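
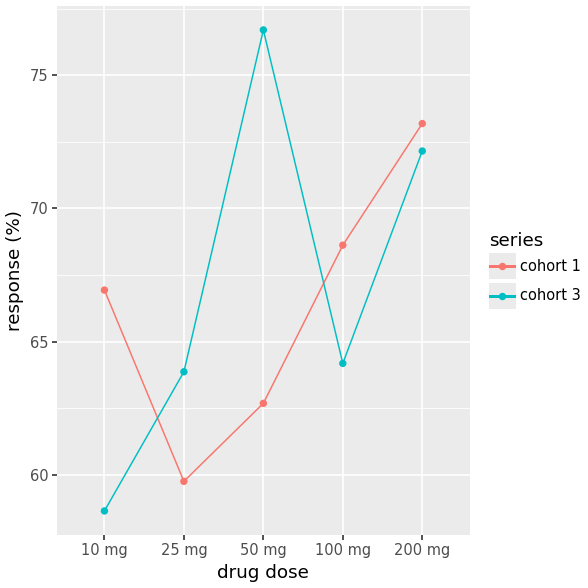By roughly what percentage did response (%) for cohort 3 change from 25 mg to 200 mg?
25 mg ≈ 64, 200 mg ≈ 72; (72 − 64) / 64 ≈ +12.5%.

≈ +12.5%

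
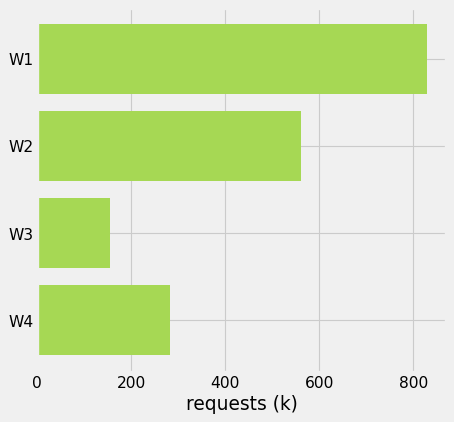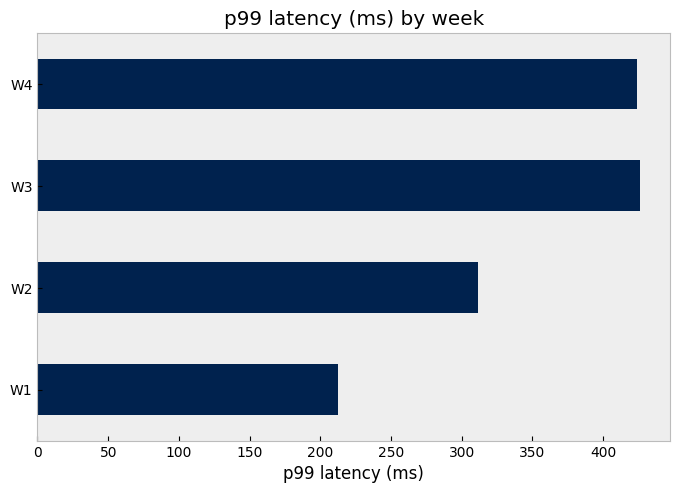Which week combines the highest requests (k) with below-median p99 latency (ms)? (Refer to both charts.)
Chart 2 median p99 latency (ms) ≈ 350; below-median weeks: W1, W2. Among those, W1 has the highest requests (k) (≈ 800).

W1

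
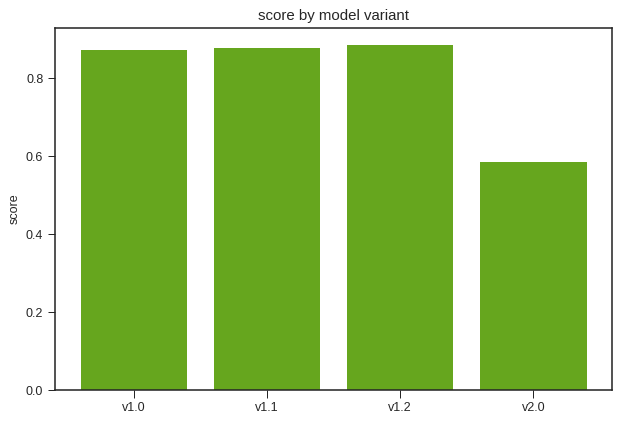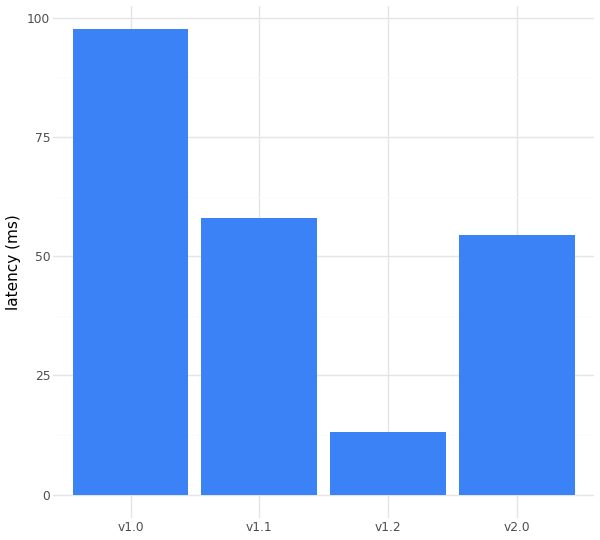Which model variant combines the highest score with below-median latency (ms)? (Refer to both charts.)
v1.2

Chart 2 median latency (ms) ≈ 60; below-median model variants: v1.2, v2.0. Among those, v1.2 has the highest score (≈ 0.9).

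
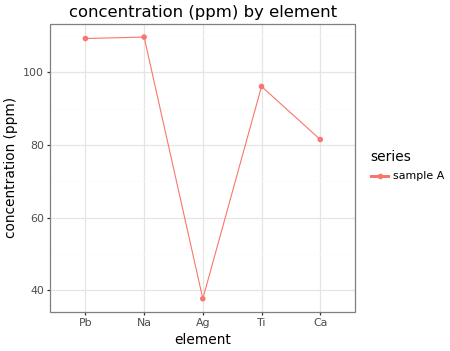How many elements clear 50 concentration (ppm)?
4

Above 50: Pb, Na, Ti, Ca.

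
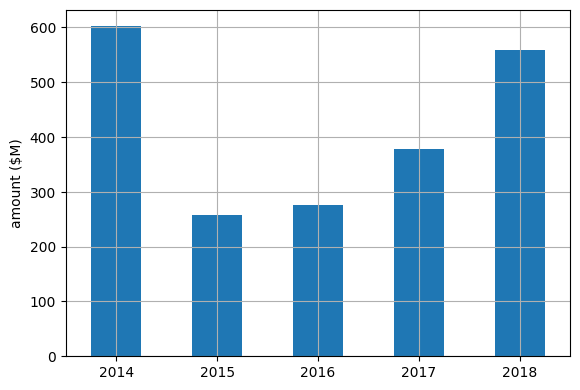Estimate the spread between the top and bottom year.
≈ 300

Max 2014 ≈ 600, min 2015 ≈ 300; range ≈ 300.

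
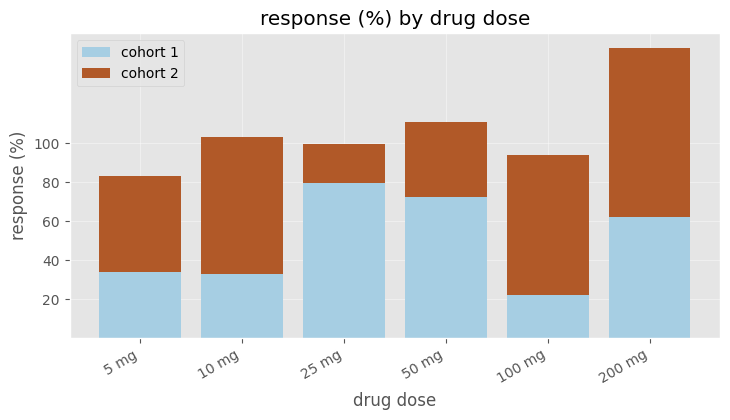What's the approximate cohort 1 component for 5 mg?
cohort 1 top ≈ 40, bottom ≈ 0; segment ≈ 40.

≈ 40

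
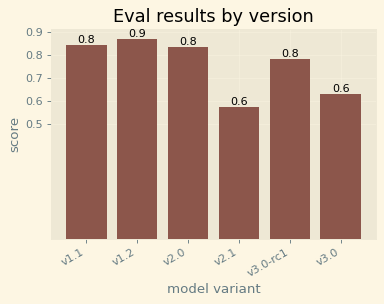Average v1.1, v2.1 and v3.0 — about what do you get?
(0.8 + 0.6 + 0.6) / 3 ≈ 0.67.

≈ 0.67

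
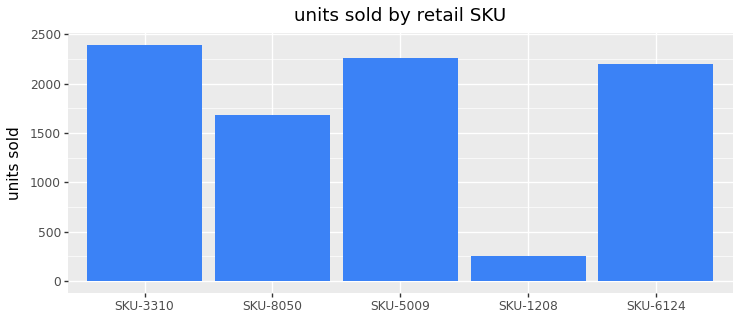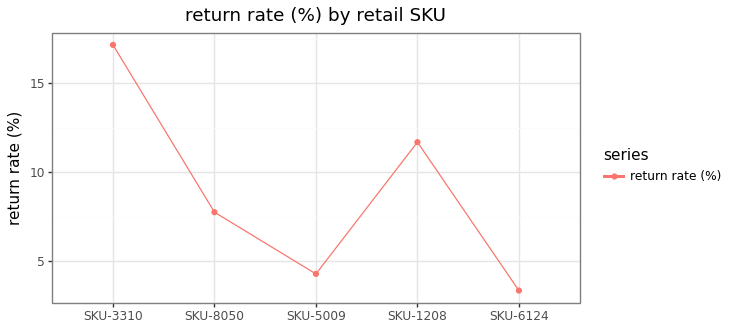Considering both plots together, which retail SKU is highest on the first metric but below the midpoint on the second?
Chart 2 median return rate (%) ≈ 8; below-median retail SKUs: SKU-5009, SKU-6124. Among those, SKU-5009 has the highest units sold (≈ 2500).

SKU-5009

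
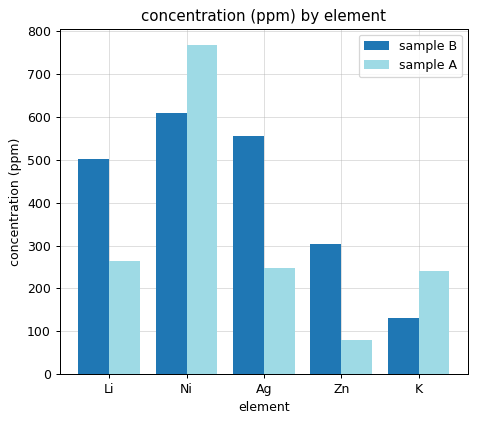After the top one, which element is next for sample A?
Top 3 for sample A: Ni ≈ 800, Li ≈ 300, Ag ≈ 200.

Li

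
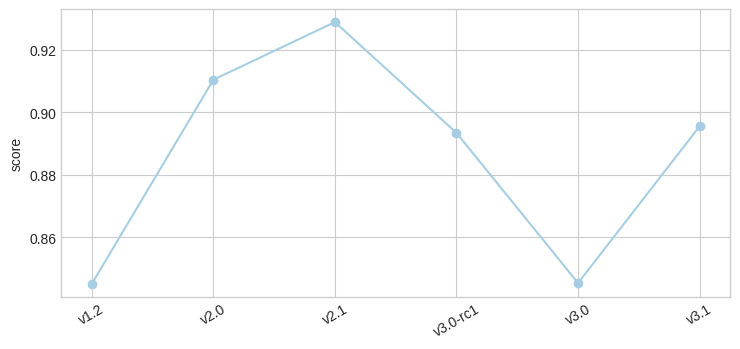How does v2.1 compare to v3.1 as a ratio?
≈ 1.03×

v2.1 ≈ 0.93, v3.1 ≈ 0.90; 0.93/0.90 ≈ 1.03.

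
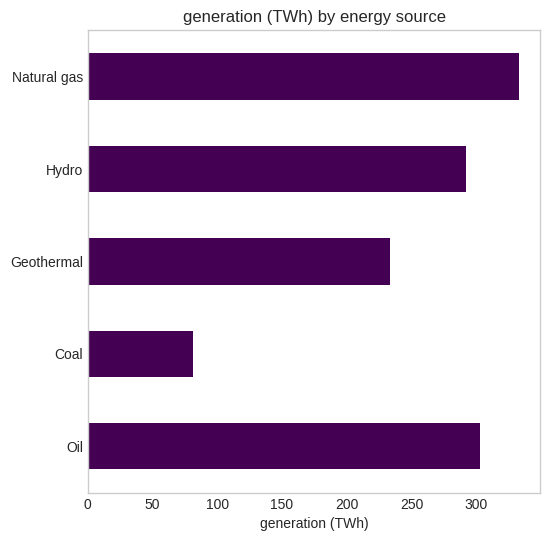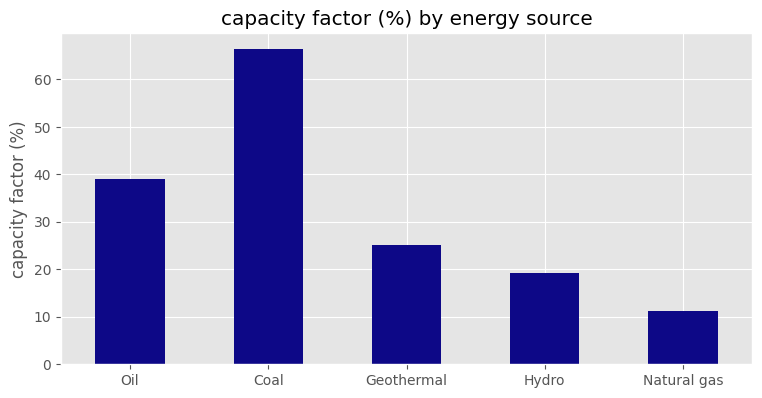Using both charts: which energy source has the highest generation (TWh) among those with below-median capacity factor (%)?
Natural gas

Chart 2 median capacity factor (%) ≈ 30; below-median energy sources: Hydro, Natural gas. Among those, Natural gas has the highest generation (TWh) (≈ 350).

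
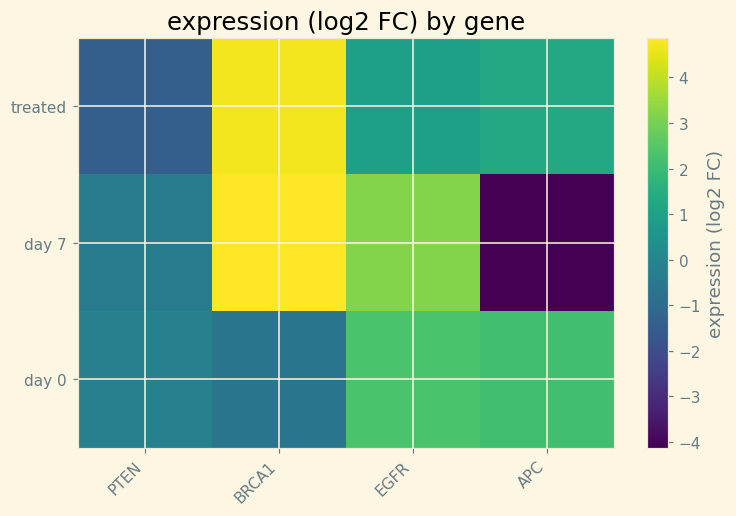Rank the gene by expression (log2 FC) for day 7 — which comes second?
Top 3 for day 7: BRCA1 ≈ 5, EGFR ≈ 3, PTEN ≈ 0.

EGFR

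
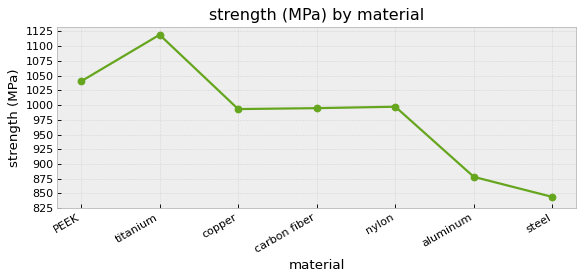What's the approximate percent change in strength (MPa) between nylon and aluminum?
nylon ≈ 1000, aluminum ≈ 875; (875 − 1000) / 1000 ≈ -12.5%.

≈ -12.5%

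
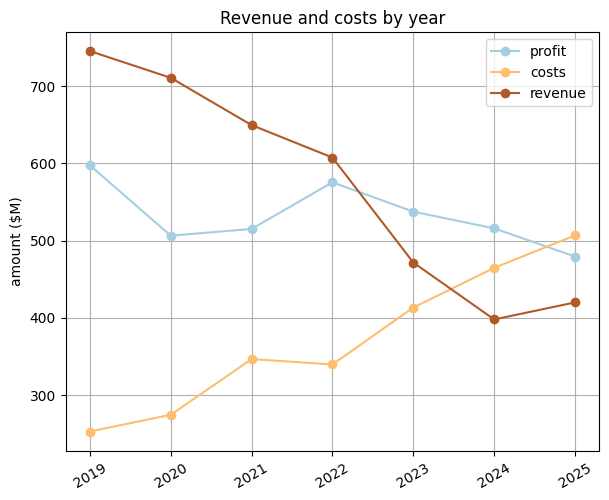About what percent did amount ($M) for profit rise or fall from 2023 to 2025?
≈ -9.1%

2023 ≈ 550, 2025 ≈ 500; (500 − 550) / 550 ≈ -9.1%.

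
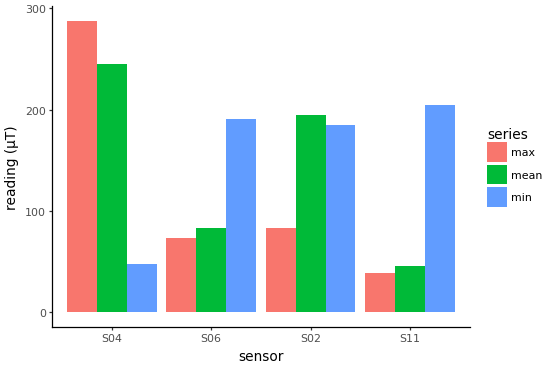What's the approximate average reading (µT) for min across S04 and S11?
(50 + 200) / 2 ≈ 125.

≈ 125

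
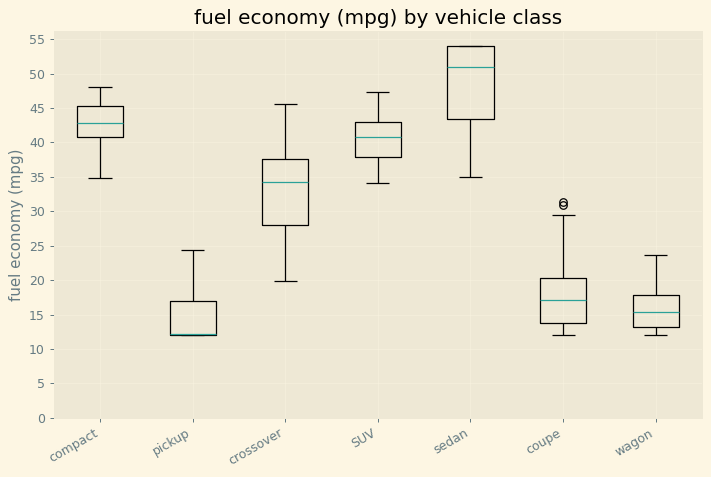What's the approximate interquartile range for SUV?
Q3 ≈ 45, Q1 ≈ 40; IQR ≈ 5.

≈ 5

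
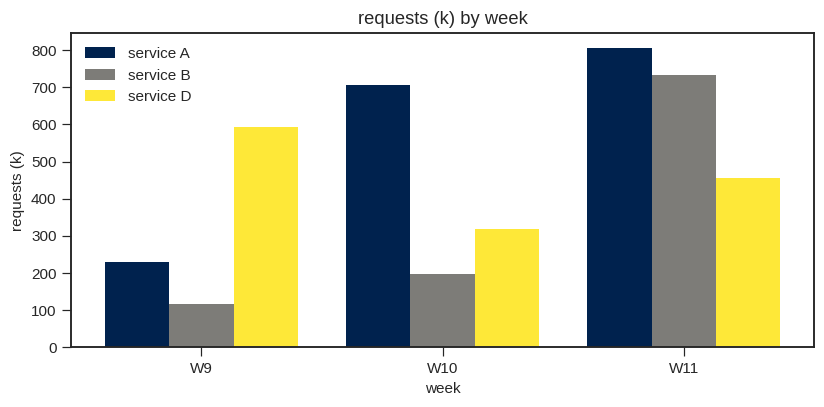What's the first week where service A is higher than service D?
W9: service A ≈ 200 vs service D ≈ 600 (not yet); W10: service A ≈ 700 vs service D ≈ 300 (first crossover).

W10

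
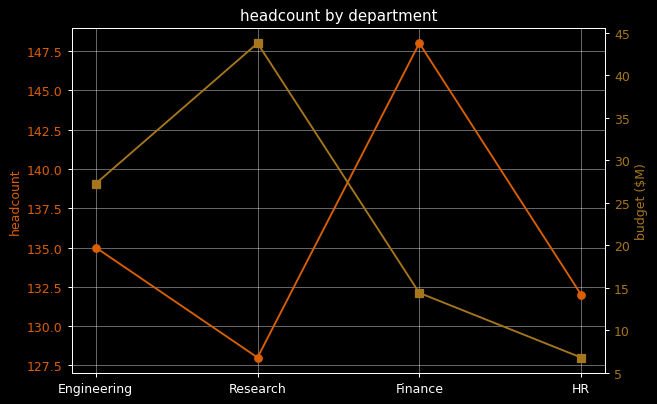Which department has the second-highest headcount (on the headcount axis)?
Top 3 (on the headcount axis): Finance ≈ 148, Engineering ≈ 136, HR ≈ 132.

Engineering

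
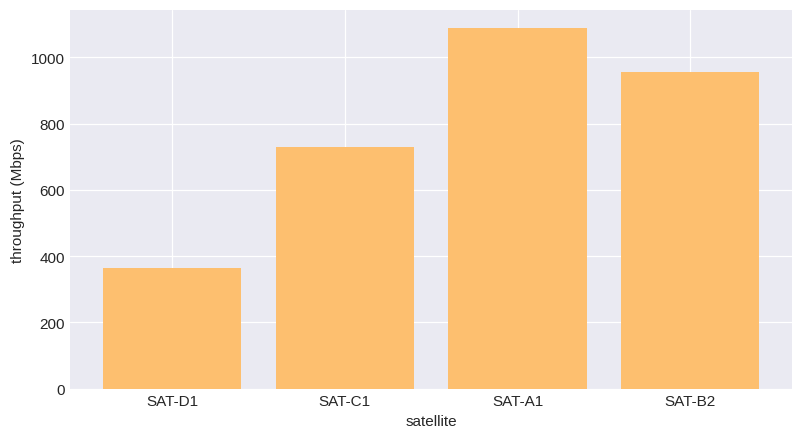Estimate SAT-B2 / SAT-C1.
≈ 1.43×

SAT-B2 ≈ 1000, SAT-C1 ≈ 700; 1000/700 ≈ 1.43.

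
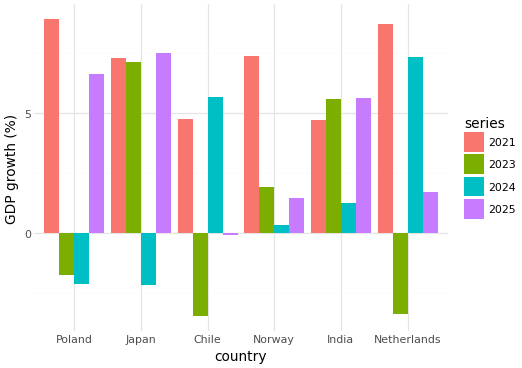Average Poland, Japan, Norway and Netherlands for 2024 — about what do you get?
≈ 1

(-2 + -2 + 0 + 8) / 4 ≈ 1.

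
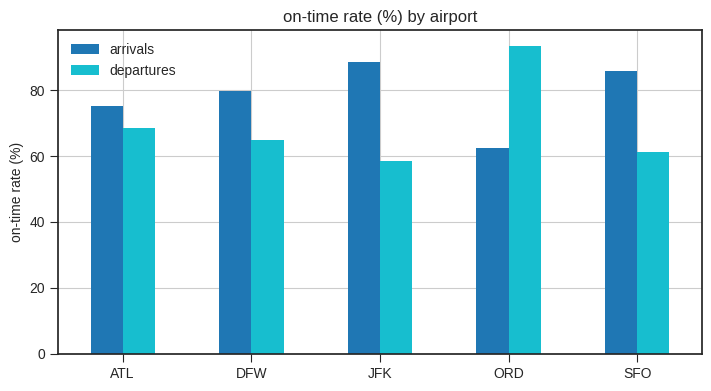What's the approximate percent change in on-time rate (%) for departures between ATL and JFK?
ATL ≈ 70, JFK ≈ 60; (60 − 70) / 70 ≈ -14.3%.

≈ -14.3%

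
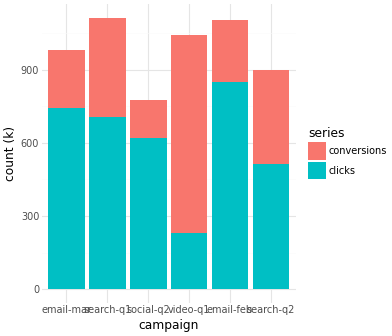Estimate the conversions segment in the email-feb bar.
conversions top ≈ 1100, bottom ≈ 800; segment ≈ 300.

≈ 300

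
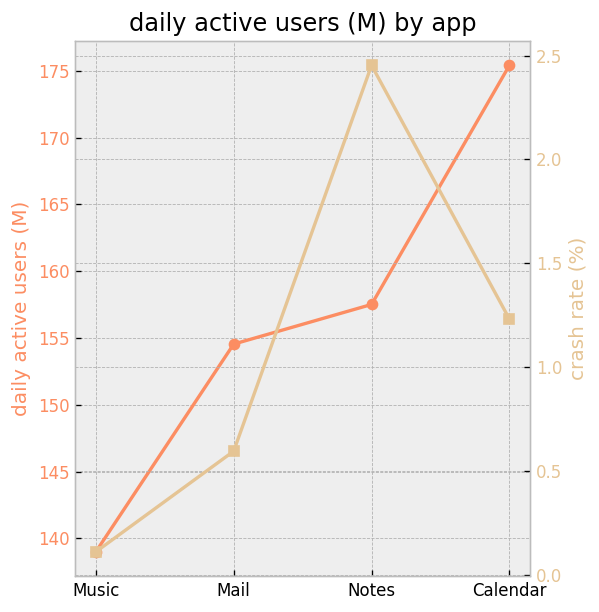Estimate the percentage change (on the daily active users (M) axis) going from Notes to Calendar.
Notes ≈ 160, Calendar ≈ 175; (175 − 160) / 160 ≈ +9.4%.

≈ +9.4%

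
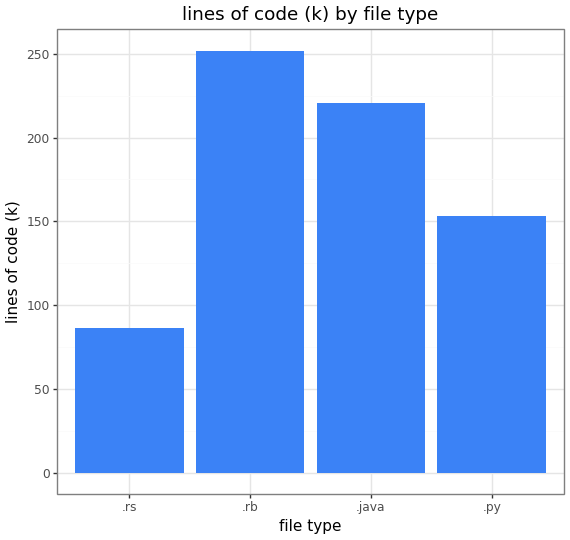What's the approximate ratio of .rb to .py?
.rb ≈ 250, .py ≈ 150; 250/150 ≈ 1.67.

≈ 1.67×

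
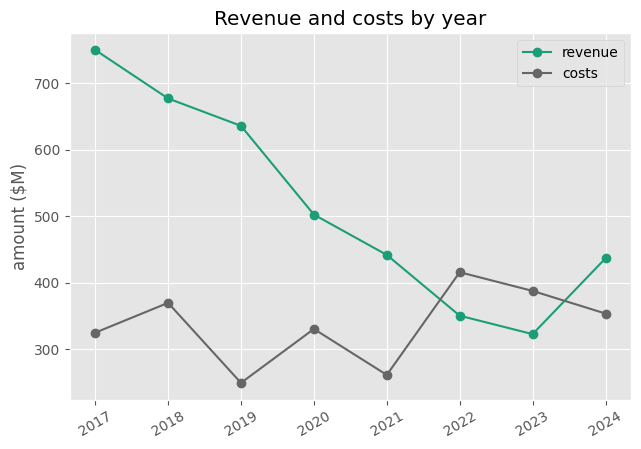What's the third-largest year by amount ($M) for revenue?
2019

Top 4 for revenue: 2017 ≈ 750, 2018 ≈ 700, 2019 ≈ 650, 2020 ≈ 500.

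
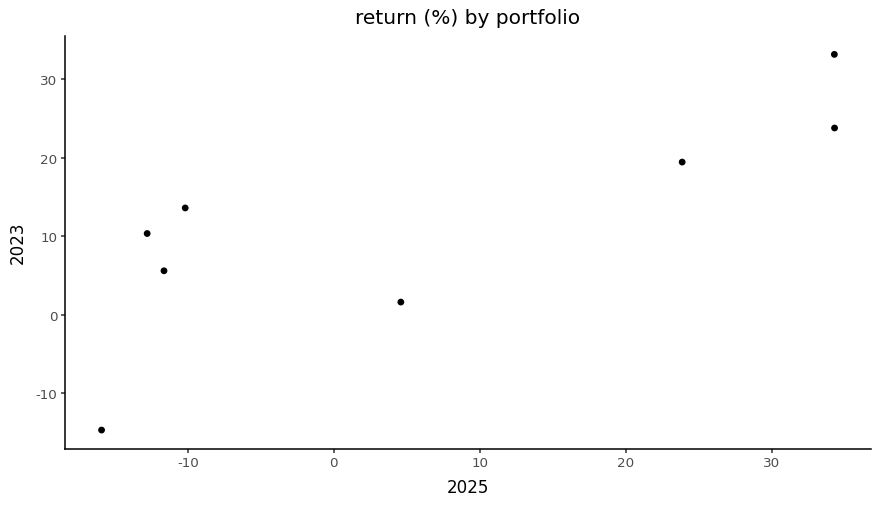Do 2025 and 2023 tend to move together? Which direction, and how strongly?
Points are positively correlated; strong (|r| ≈ 0.8).

positive, strong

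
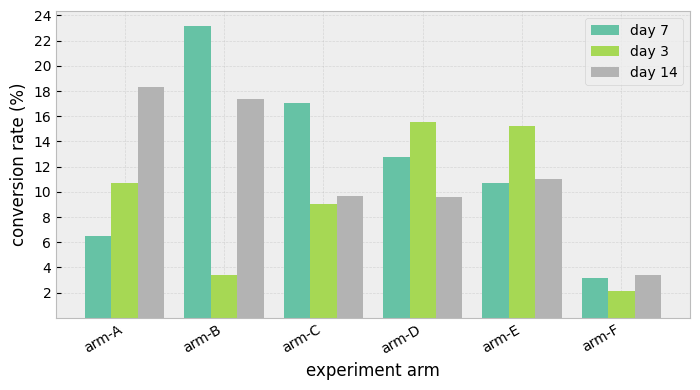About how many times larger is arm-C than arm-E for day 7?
≈ 1.8×

arm-C ≈ 18, arm-E ≈ 10; 18/10 ≈ 1.8.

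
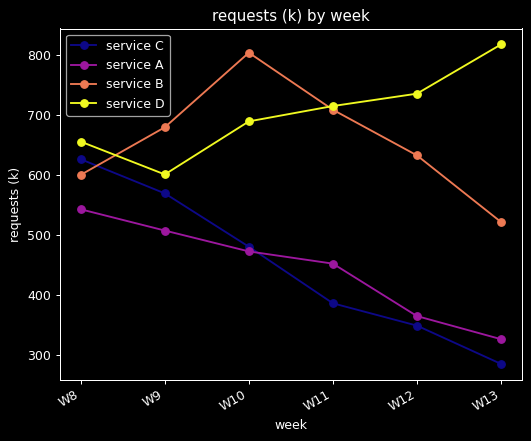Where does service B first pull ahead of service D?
W8: service B ≈ 600 vs service D ≈ 650 (not yet); W9: service B ≈ 700 vs service D ≈ 600 (first crossover).

W9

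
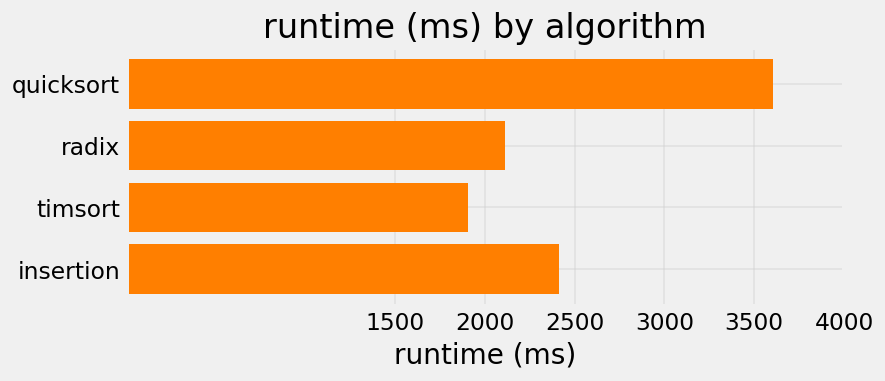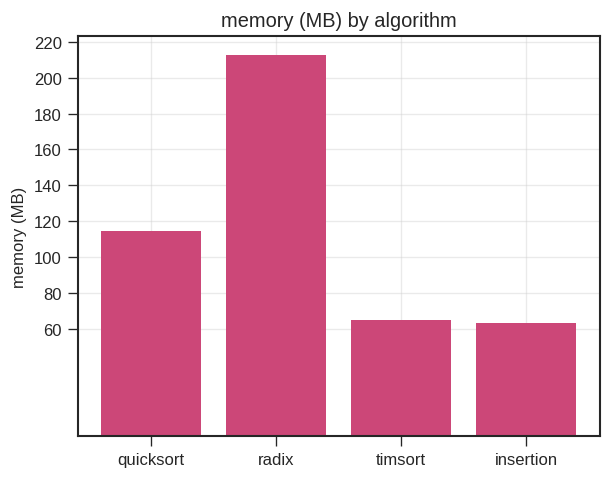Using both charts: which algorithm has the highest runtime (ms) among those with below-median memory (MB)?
insertion

Chart 2 median memory (MB) ≈ 80; below-median algorithms: timsort, insertion. Among those, insertion has the highest runtime (ms) (≈ 2500).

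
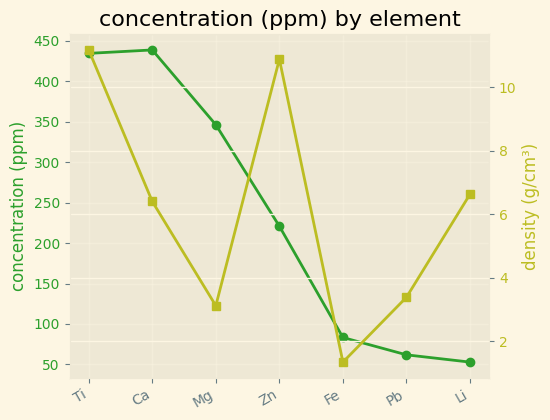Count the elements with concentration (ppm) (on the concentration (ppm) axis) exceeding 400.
2

Above 400: Ti, Ca.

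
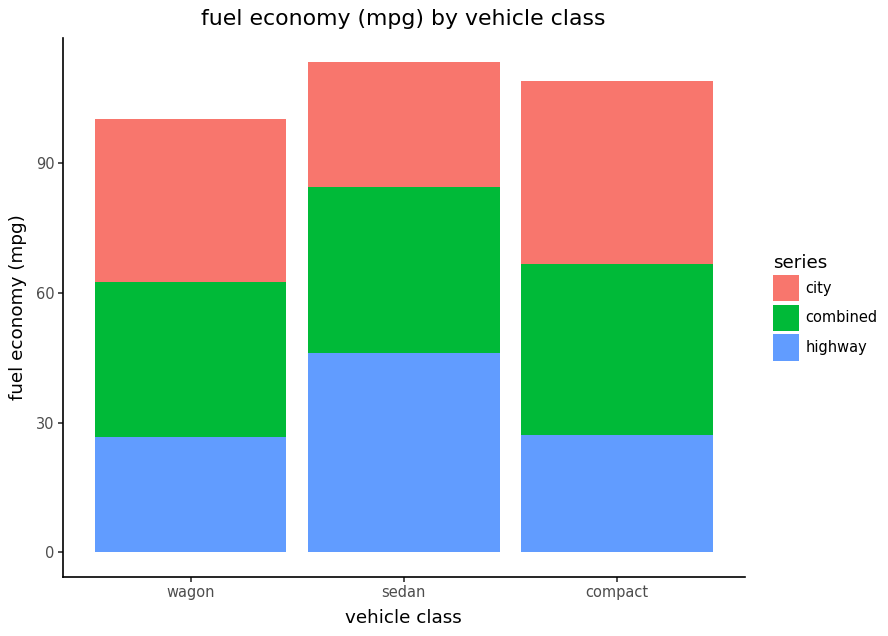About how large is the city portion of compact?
city top ≈ 110, bottom ≈ 70; segment ≈ 40.

≈ 40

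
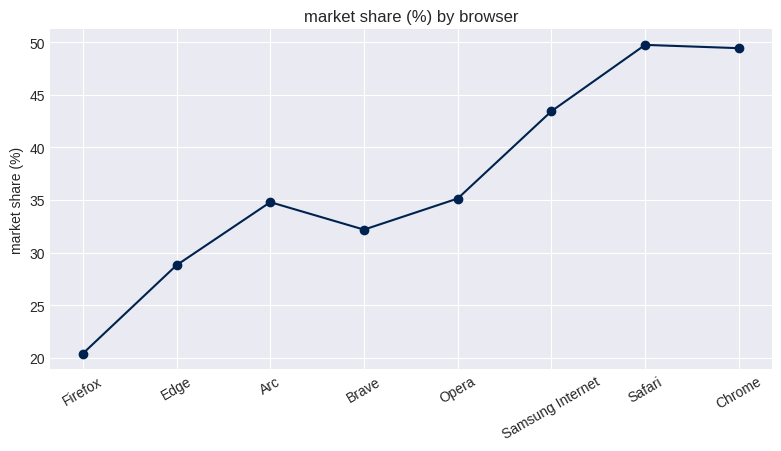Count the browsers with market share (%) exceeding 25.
7

Above 25: Edge, Arc, Brave, Opera, Samsung Internet, Safari, Chrome.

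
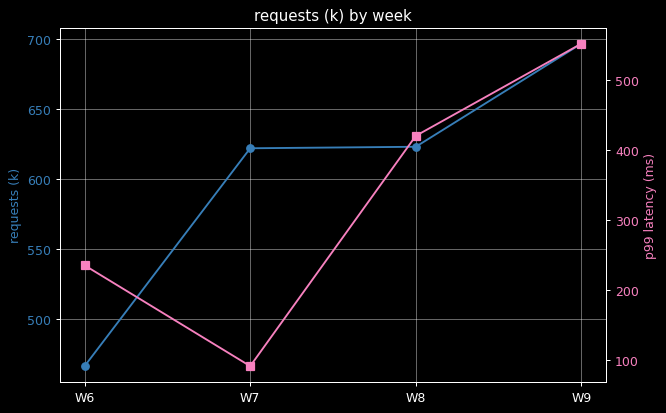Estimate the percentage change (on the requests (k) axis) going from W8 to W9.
≈ +12.9%

W8 ≈ 620, W9 ≈ 700; (700 − 620) / 620 ≈ +12.9%.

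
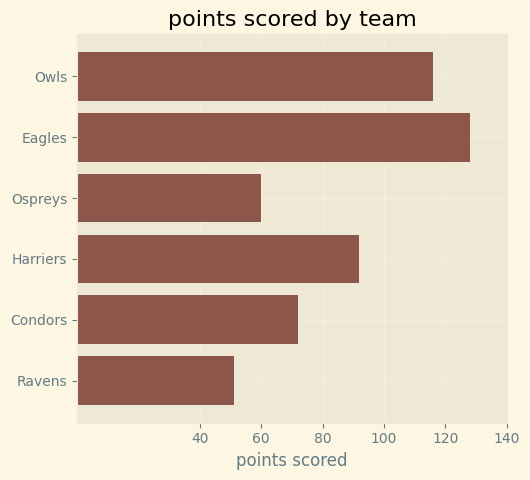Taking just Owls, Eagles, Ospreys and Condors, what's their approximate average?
(120 + 120 + 60 + 80) / 4 ≈ 95.

≈ 95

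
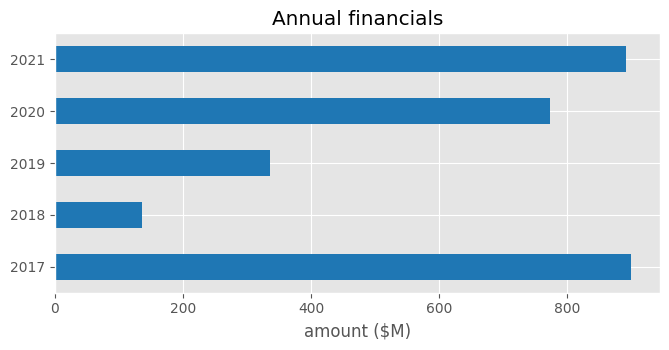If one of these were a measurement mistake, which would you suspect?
2018

2018 ≈ 100; the rest sit between ≈ 300 and ≈ 900.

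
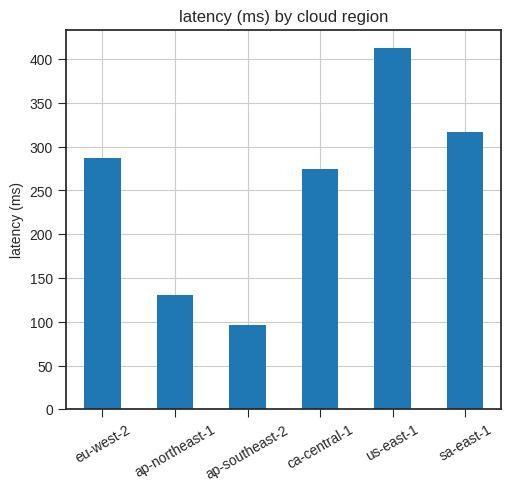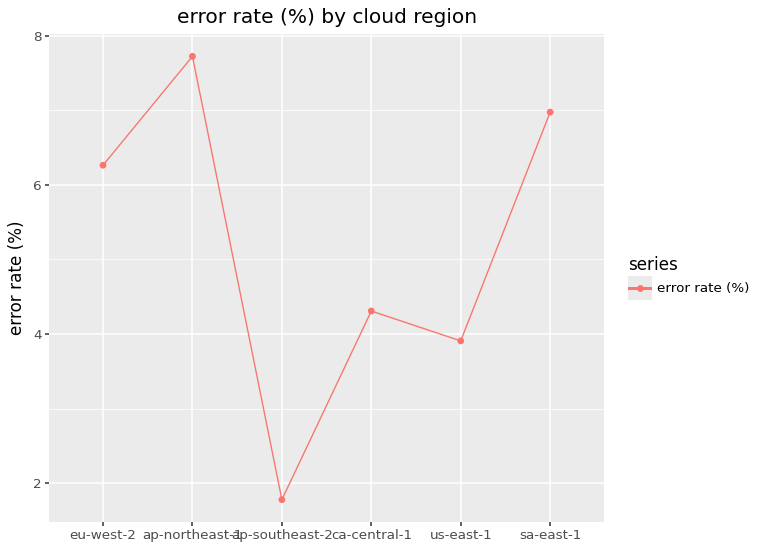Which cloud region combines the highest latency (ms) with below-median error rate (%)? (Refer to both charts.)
us-east-1

Chart 2 median error rate (%) ≈ 5; below-median cloud regions: ap-southeast-2, ca-central-1, us-east-1. Among those, us-east-1 has the highest latency (ms) (≈ 400).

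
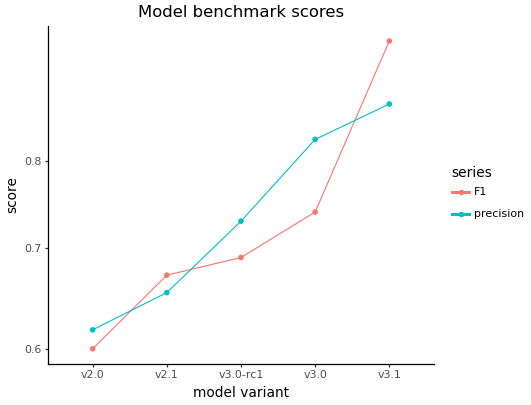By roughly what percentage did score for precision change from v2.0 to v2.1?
≈ +8.3%

v2.0 ≈ 0.60, v2.1 ≈ 0.65; (0.65 − 0.60) / 0.60 ≈ +8.3%.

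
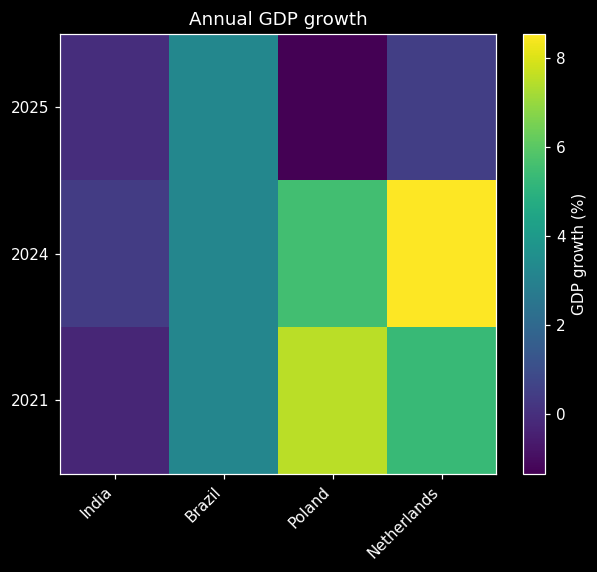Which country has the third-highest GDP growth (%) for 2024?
Top 4 for 2024: Netherlands ≈ 9, Poland ≈ 6, Brazil ≈ 3, India ≈ 0.

Brazil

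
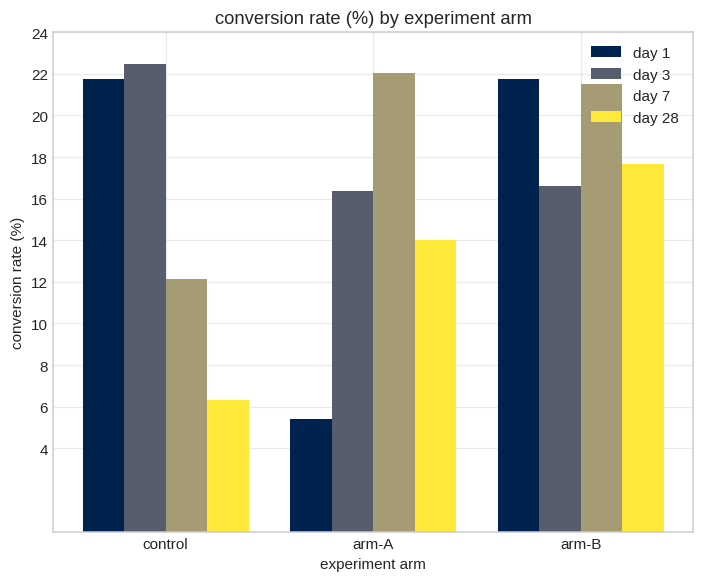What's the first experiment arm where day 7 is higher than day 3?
arm-A

control: day 7 ≈ 12 vs day 3 ≈ 22 (not yet); arm-A: day 7 ≈ 22 vs day 3 ≈ 16 (first crossover).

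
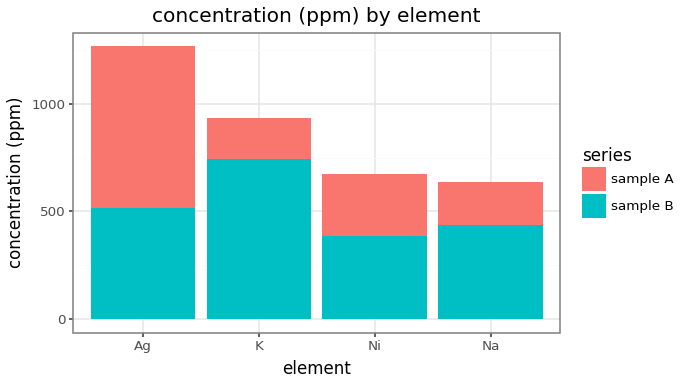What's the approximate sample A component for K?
sample A top ≈ 1000, bottom ≈ 800; segment ≈ 200.

≈ 200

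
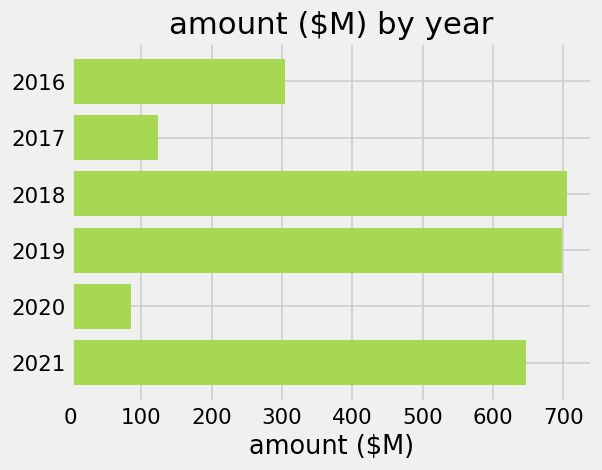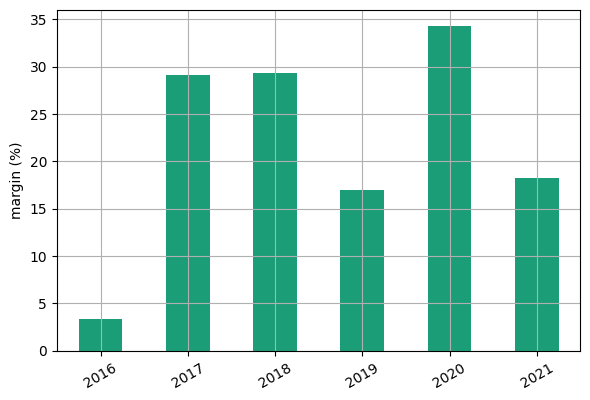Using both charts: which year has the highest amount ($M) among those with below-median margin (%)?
2019

Chart 2 median margin (%) ≈ 25; below-median years: 2016, 2019, 2021. Among those, 2019 has the highest amount ($M) (≈ 700).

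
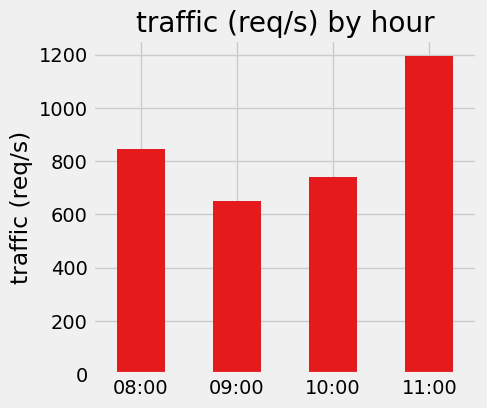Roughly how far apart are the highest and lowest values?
Max 11:00 ≈ 1200, min 09:00 ≈ 700; range ≈ 500.

≈ 500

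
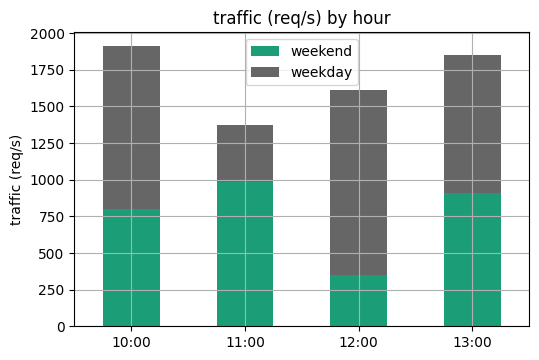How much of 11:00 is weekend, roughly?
≈ 1000

weekend top ≈ 1000, bottom ≈ 0; segment ≈ 1000.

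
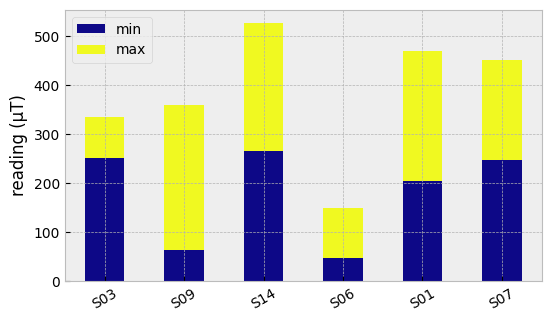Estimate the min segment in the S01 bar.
≈ 200

min top ≈ 200, bottom ≈ 0; segment ≈ 200.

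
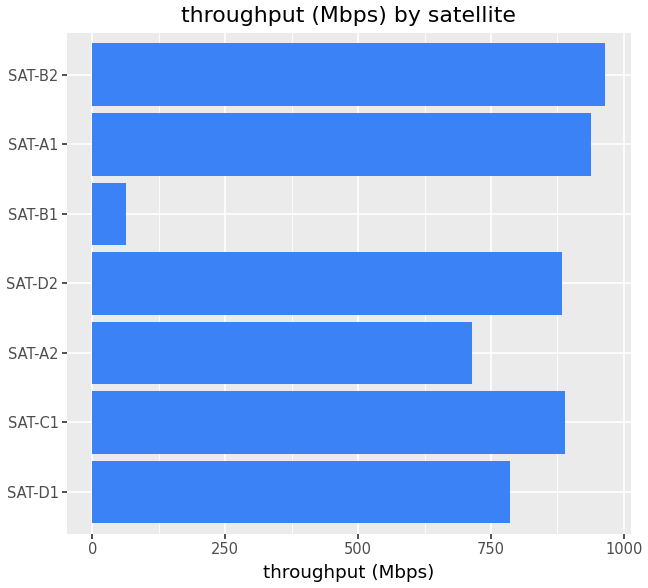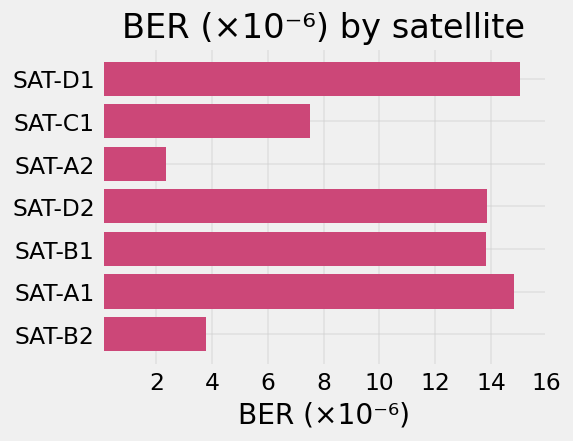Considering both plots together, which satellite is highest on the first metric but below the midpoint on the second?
SAT-B2

Chart 2 median BER (×10⁻⁶) ≈ 14; below-median satellites: SAT-C1, SAT-A2, SAT-B2. Among those, SAT-B2 has the highest throughput (Mbps) (≈ 1000).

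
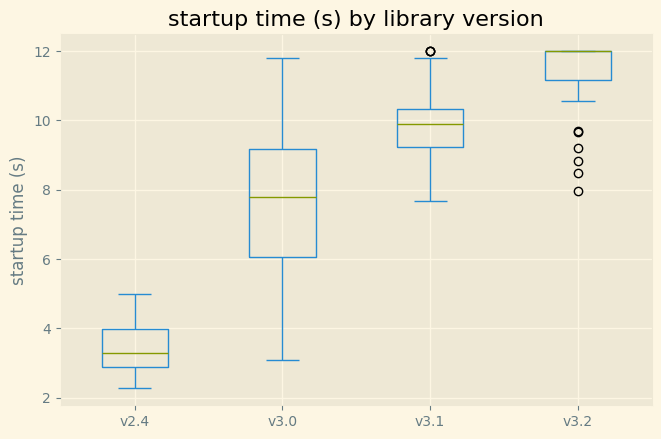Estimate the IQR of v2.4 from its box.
≈ 1

Q3 ≈ 4, Q1 ≈ 3; IQR ≈ 1.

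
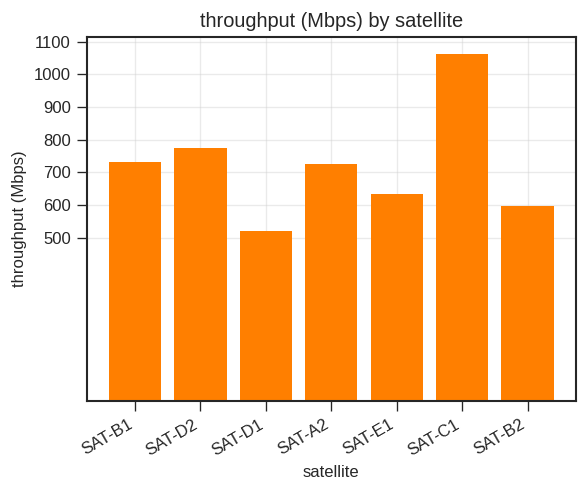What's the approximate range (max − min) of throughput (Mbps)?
Max SAT-C1 ≈ 1100, min SAT-D1 ≈ 500; range ≈ 600.

≈ 600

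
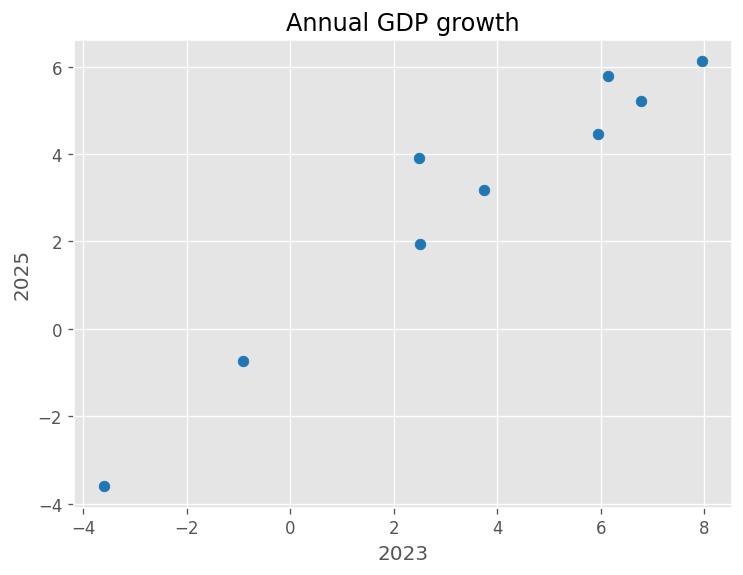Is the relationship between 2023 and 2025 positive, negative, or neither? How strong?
Points are positively correlated; strong (|r| ≈ 1.0).

positive, strong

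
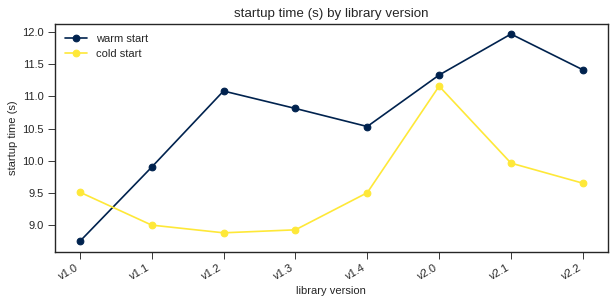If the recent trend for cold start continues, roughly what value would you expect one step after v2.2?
≈ 8.75

Last three: 11.0, 10.0, 9.5 → slope ≈ -0.75/step → next ≈ 8.75.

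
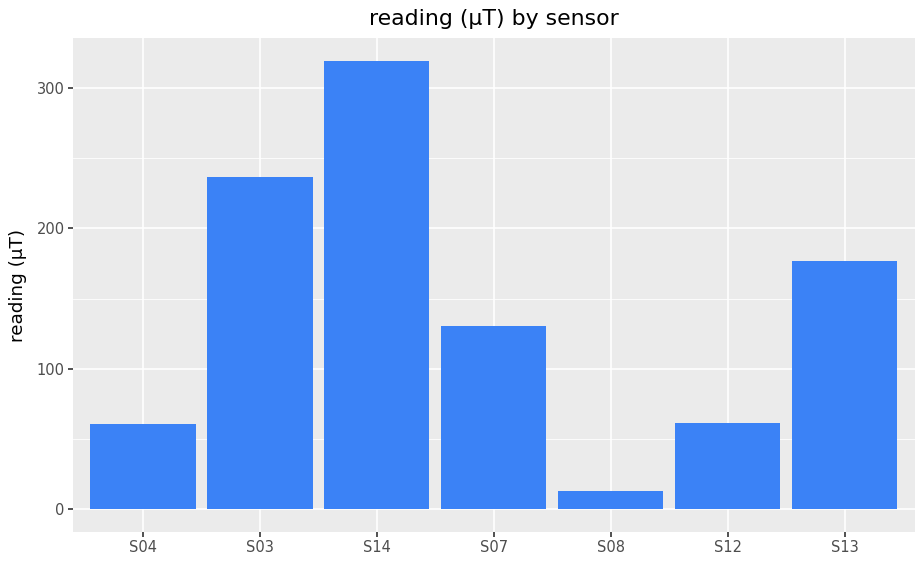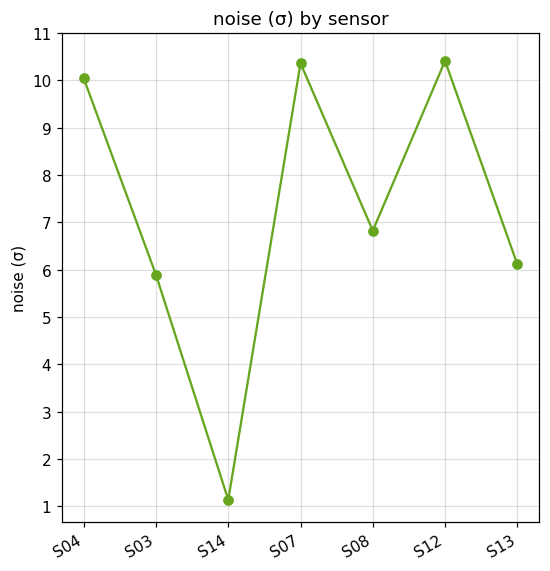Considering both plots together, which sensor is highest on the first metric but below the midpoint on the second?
S14

Chart 2 median noise (σ) ≈ 7; below-median sensors: S03, S14, S13. Among those, S14 has the highest reading (µT) (≈ 300).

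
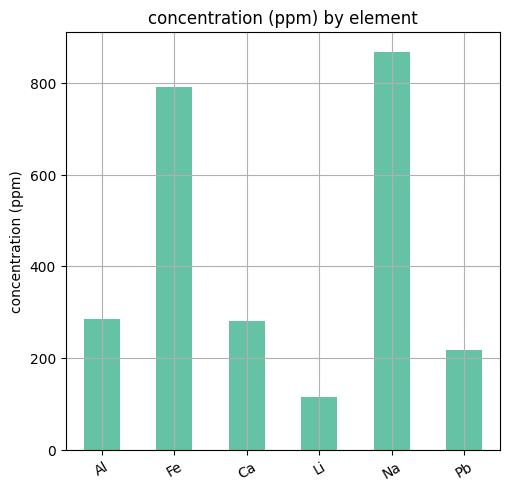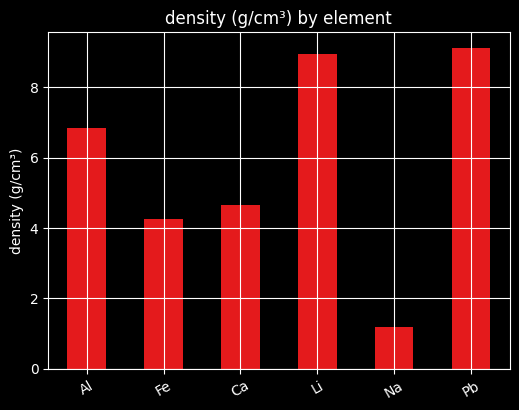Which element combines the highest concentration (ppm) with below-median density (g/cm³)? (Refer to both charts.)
Na

Chart 2 median density (g/cm³) ≈ 6; below-median elements: Fe, Ca, Na. Among those, Na has the highest concentration (ppm) (≈ 900).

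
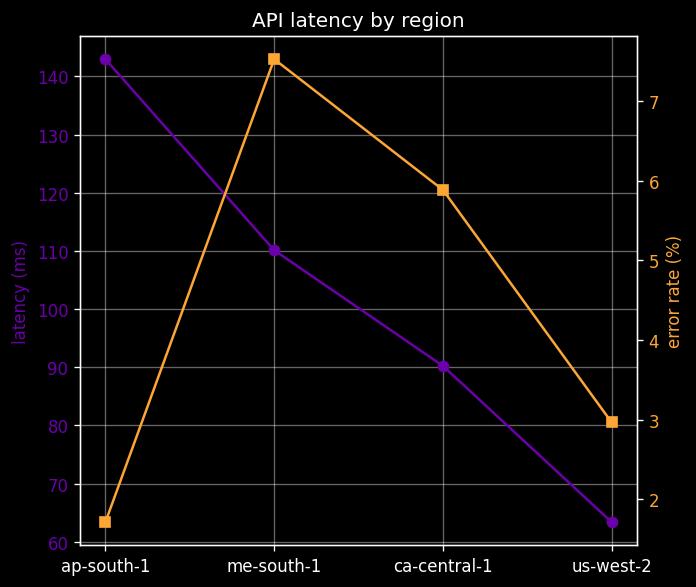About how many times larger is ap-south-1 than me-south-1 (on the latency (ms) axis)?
ap-south-1 ≈ 140, me-south-1 ≈ 110; 140/110 ≈ 1.27.

≈ 1.27×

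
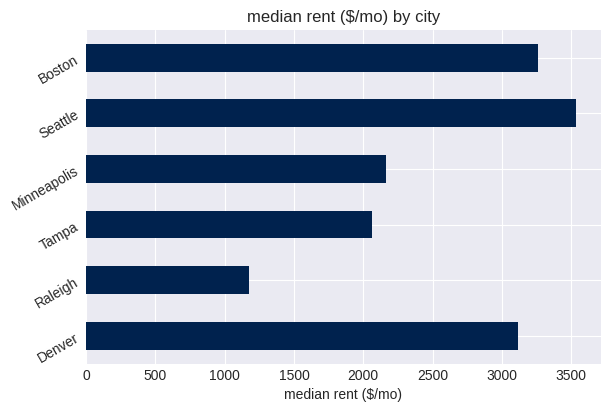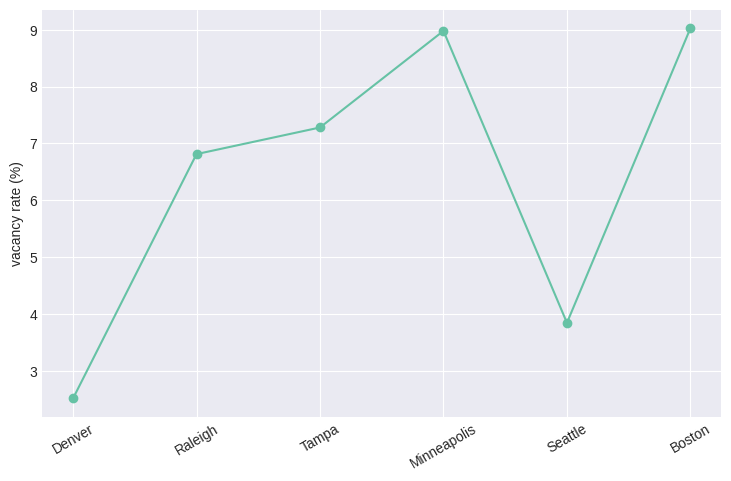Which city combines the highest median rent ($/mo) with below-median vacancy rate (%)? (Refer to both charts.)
Chart 2 median vacancy rate (%) ≈ 7; below-median cities: Denver, Raleigh, Seattle. Among those, Seattle has the highest median rent ($/mo) (≈ 3500).

Seattle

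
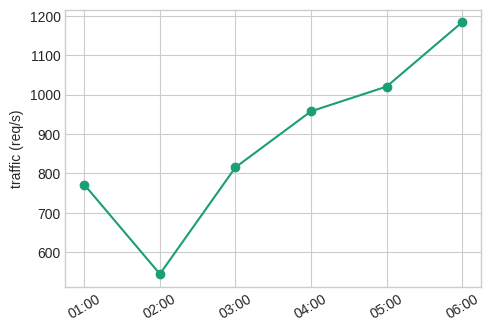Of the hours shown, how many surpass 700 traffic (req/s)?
Above 700: 01:00, 03:00, 04:00, 05:00, 06:00.

5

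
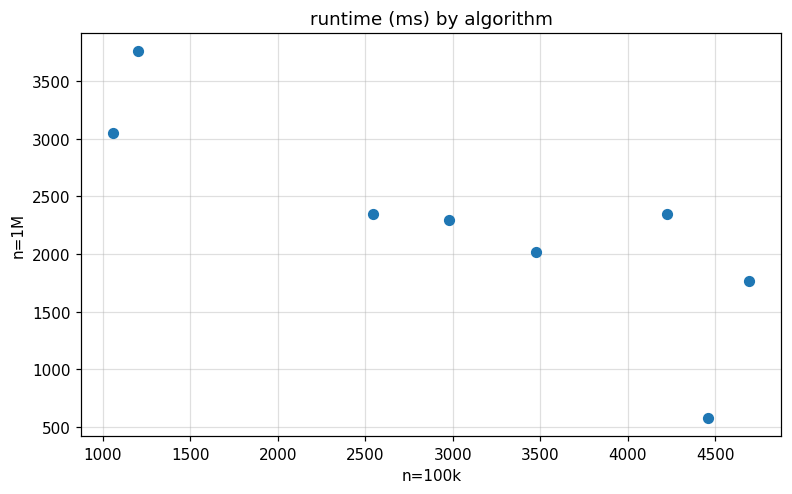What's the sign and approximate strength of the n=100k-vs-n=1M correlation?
negative, strong

Points are negatively correlated; strong (|r| ≈ 0.8).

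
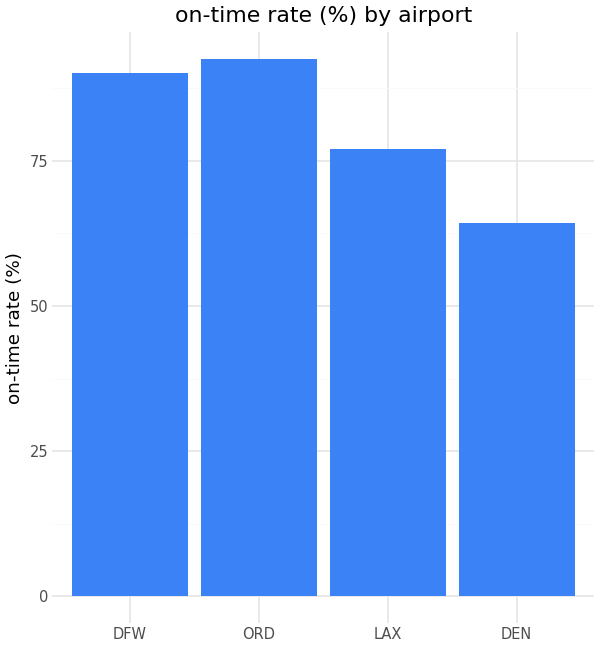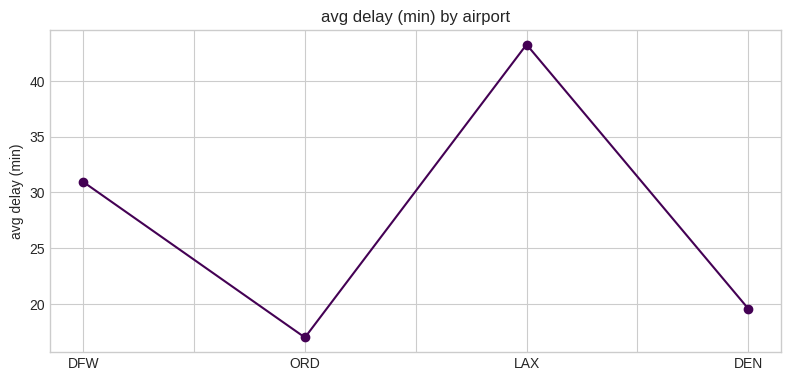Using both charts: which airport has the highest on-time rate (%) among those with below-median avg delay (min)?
ORD

Chart 2 median avg delay (min) ≈ 25; below-median airports: ORD, DEN. Among those, ORD has the highest on-time rate (%) (≈ 90).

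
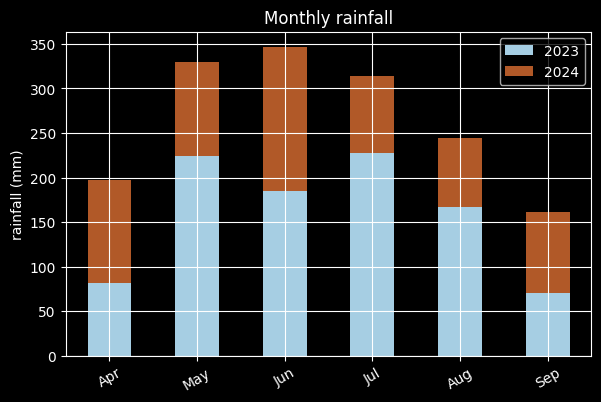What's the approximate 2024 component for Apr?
≈ 100

2024 top ≈ 200, bottom ≈ 100; segment ≈ 100.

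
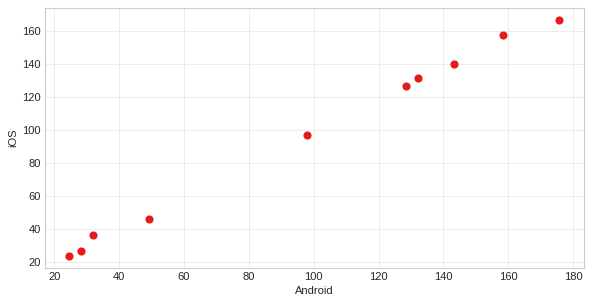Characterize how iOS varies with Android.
Points are positively correlated; strong (|r| ≈ 1.0).

positive, strong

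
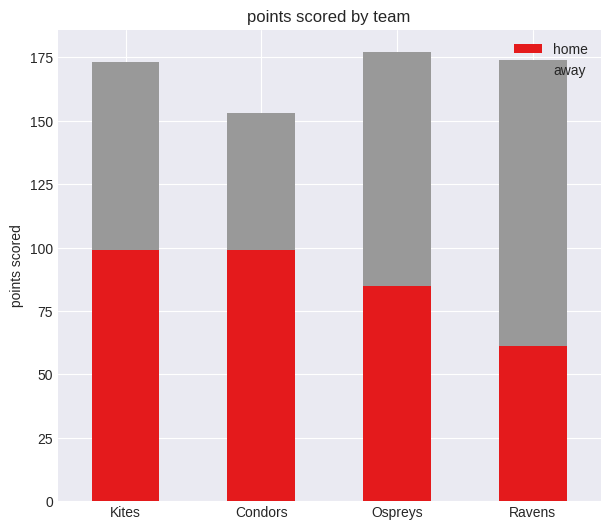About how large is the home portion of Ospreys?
≈ 80

home top ≈ 80, bottom ≈ 0; segment ≈ 80.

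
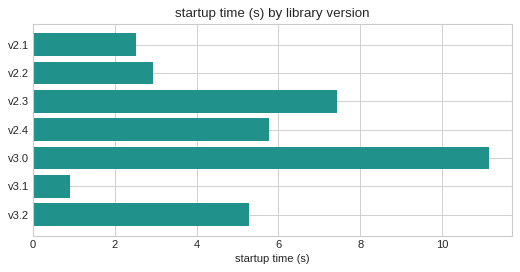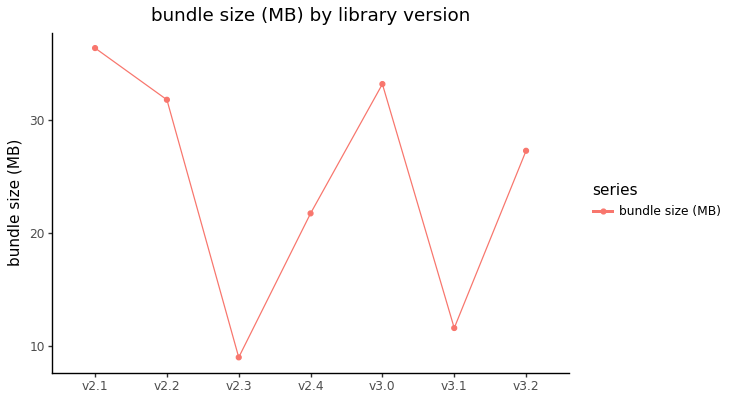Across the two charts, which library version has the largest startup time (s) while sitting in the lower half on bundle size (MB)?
v2.3

Chart 2 median bundle size (MB) ≈ 25; below-median library versions: v2.3, v2.4, v3.1. Among those, v2.3 has the highest startup time (s) (≈ 8).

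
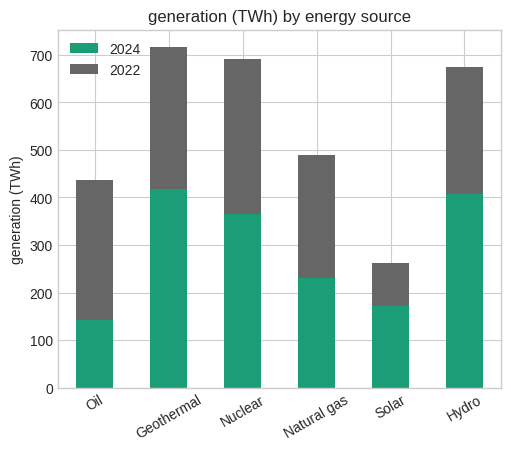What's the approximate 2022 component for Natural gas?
2022 top ≈ 500, bottom ≈ 200; segment ≈ 300.

≈ 300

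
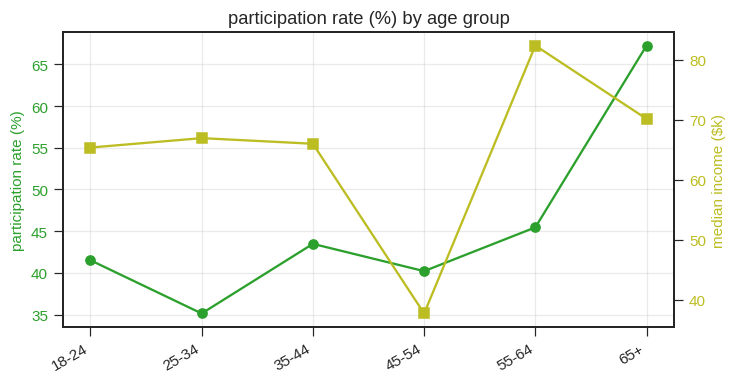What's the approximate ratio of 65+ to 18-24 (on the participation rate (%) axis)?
65+ ≈ 65, 18-24 ≈ 40; 65/40 ≈ 1.62.

≈ 1.62×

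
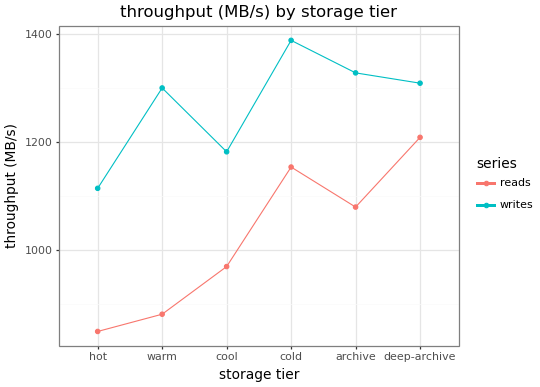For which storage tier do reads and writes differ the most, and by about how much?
warm, ≈ 400 MB/s

warm: reads ≈ 900, writes ≈ 1300 → gap ≈ 400. Next-largest (hot) is only ≈ 250.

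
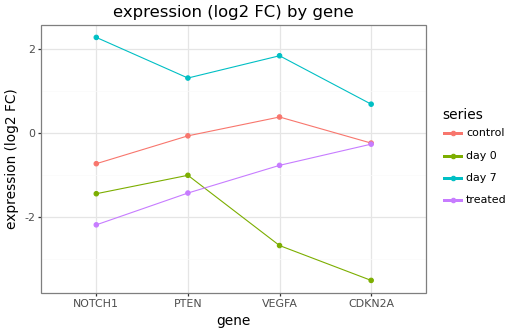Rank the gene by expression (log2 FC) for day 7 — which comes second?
Top 3 for day 7: NOTCH1 ≈ 2.5, VEGFA ≈ 2.0, PTEN ≈ 1.5.

VEGFA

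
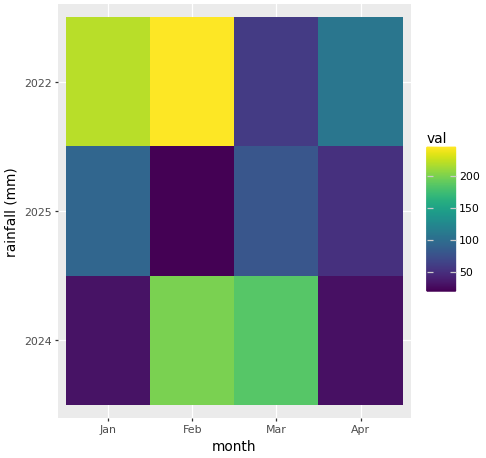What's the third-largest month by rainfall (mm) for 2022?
Top 4 for 2022: Feb ≈ 240, Jan ≈ 220, Apr ≈ 100, Mar ≈ 60.

Apr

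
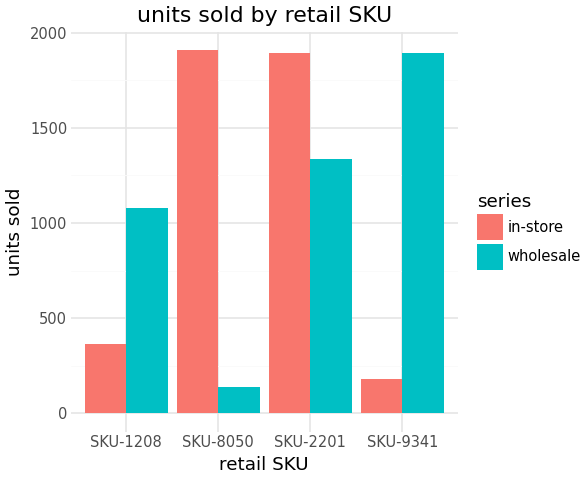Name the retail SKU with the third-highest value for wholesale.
Top 4 for wholesale: SKU-9341 ≈ 1800, SKU-2201 ≈ 1400, SKU-1208 ≈ 1000, SKU-8050 ≈ 200.

SKU-1208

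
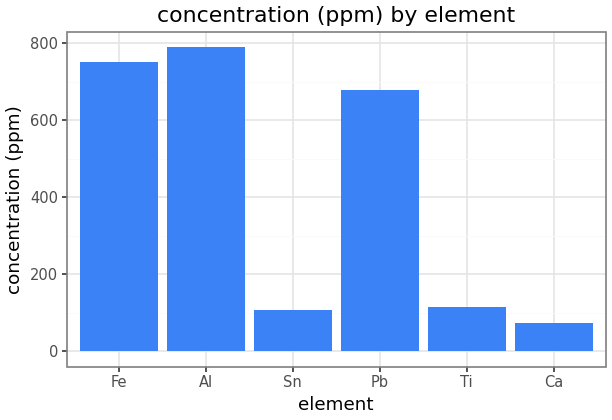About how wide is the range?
Max Al ≈ 800, min Ca ≈ 100; range ≈ 700.

≈ 700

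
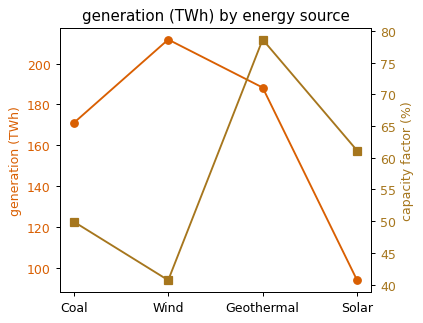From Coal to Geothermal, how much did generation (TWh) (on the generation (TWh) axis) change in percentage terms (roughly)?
Coal ≈ 170, Geothermal ≈ 190; (190 − 170) / 170 ≈ +11.8%.

≈ +11.8%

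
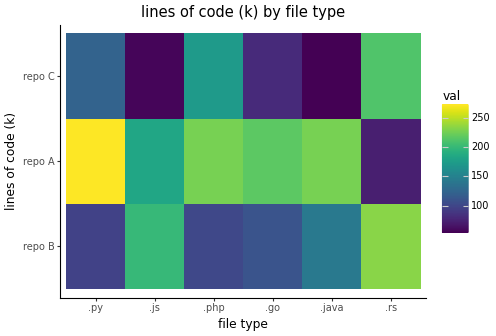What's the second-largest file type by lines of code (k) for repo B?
.js

Top 3 for repo B: .rs ≈ 240, .js ≈ 200, .java ≈ 140.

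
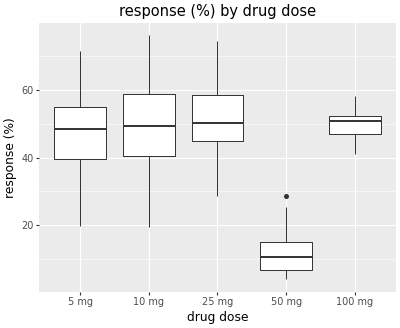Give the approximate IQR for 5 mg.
≈ 15

Q3 ≈ 55, Q1 ≈ 40; IQR ≈ 15.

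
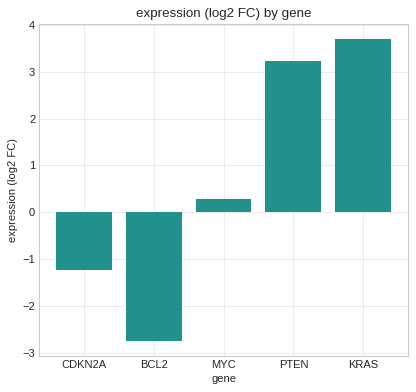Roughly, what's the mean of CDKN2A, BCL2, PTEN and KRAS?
≈ 1

(-1 + -3 + 3 + 4) / 4 ≈ 1.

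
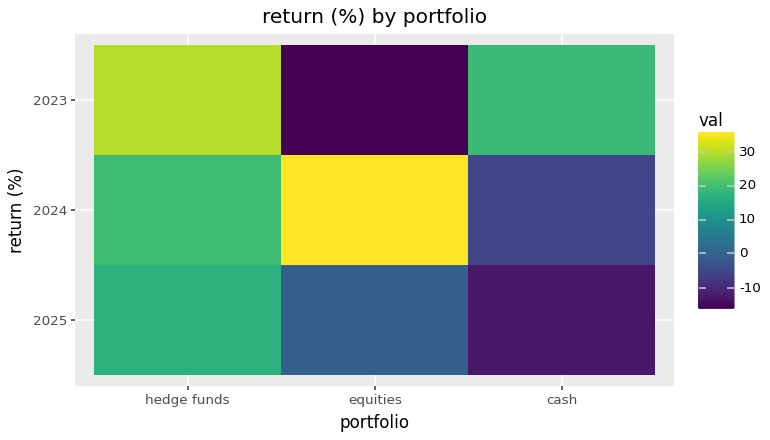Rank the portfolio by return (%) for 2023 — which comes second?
cash

Top 3 for 2023: hedge funds ≈ 30, cash ≈ 20, equities ≈ -15.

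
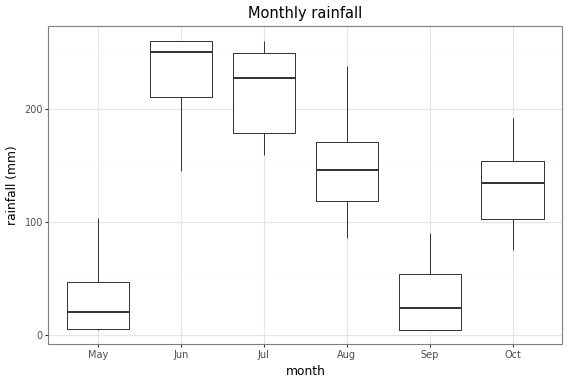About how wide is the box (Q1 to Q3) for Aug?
Q3 ≈ 180, Q1 ≈ 120; IQR ≈ 60.

≈ 60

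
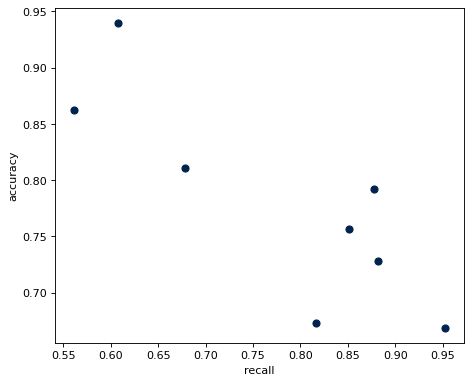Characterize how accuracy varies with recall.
Points are negatively correlated; strong (|r| ≈ 0.8).

negative, strong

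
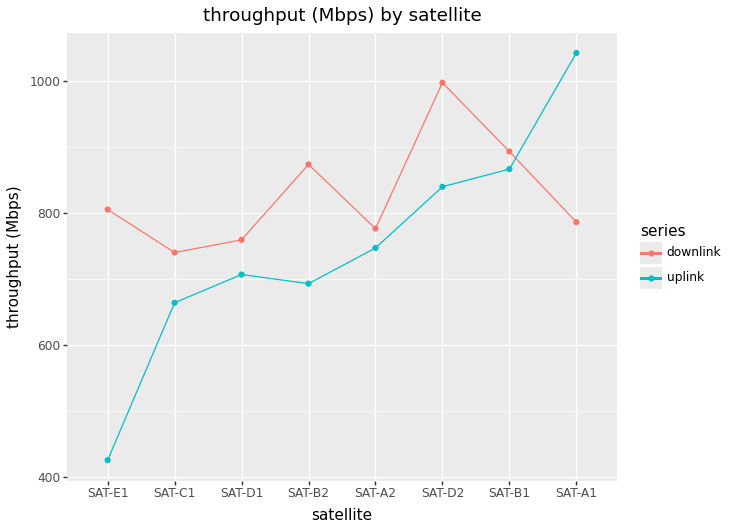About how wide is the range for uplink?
Max SAT-A1 ≈ 1000, min SAT-E1 ≈ 400; range ≈ 600.

≈ 600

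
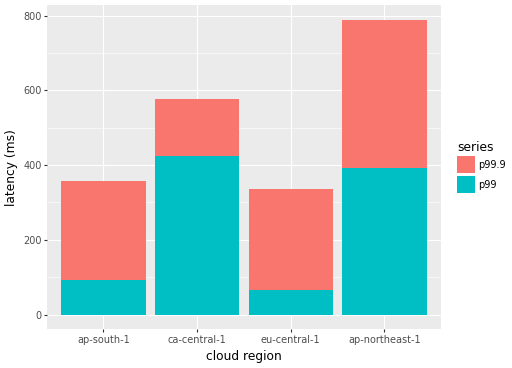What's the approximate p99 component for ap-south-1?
p99 top ≈ 100, bottom ≈ 0; segment ≈ 100.

≈ 100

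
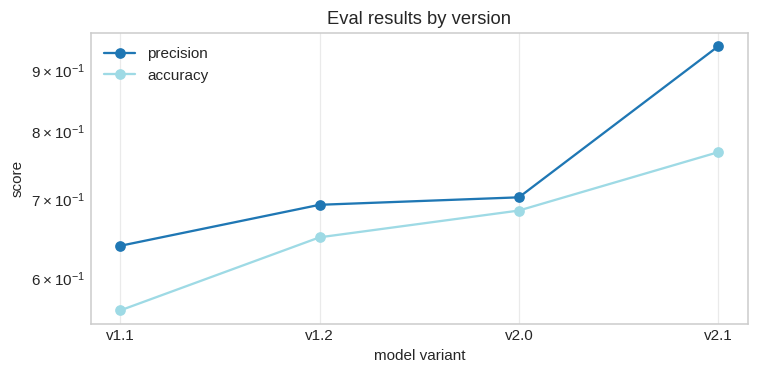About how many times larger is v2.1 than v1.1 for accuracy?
v2.1 ≈ 0.75, v1.1 ≈ 0.55; 0.75/0.55 ≈ 1.36.

≈ 1.36×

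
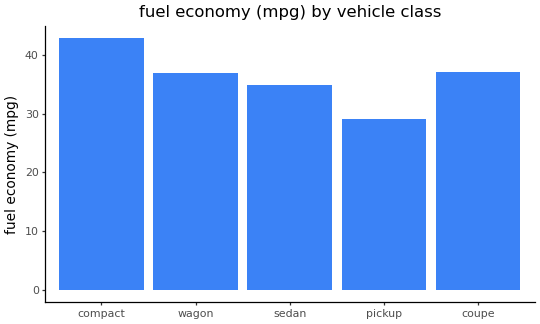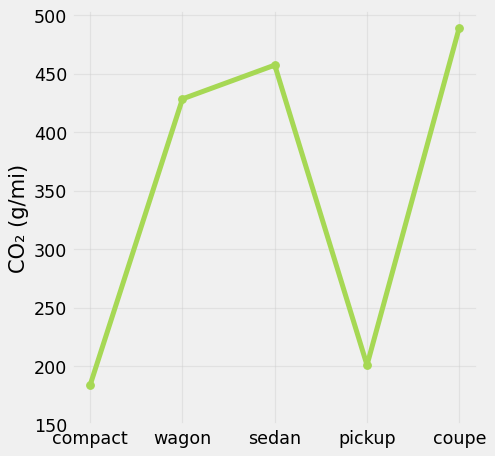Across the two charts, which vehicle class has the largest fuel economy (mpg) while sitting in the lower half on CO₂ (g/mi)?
compact

Chart 2 median CO₂ (g/mi) ≈ 450; below-median vehicle classes: compact, pickup. Among those, compact has the highest fuel economy (mpg) (≈ 45).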